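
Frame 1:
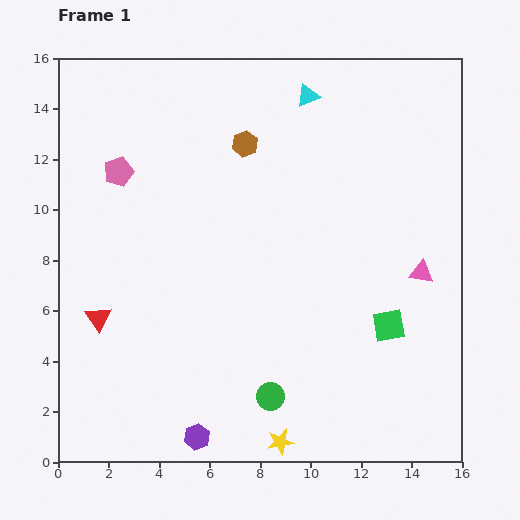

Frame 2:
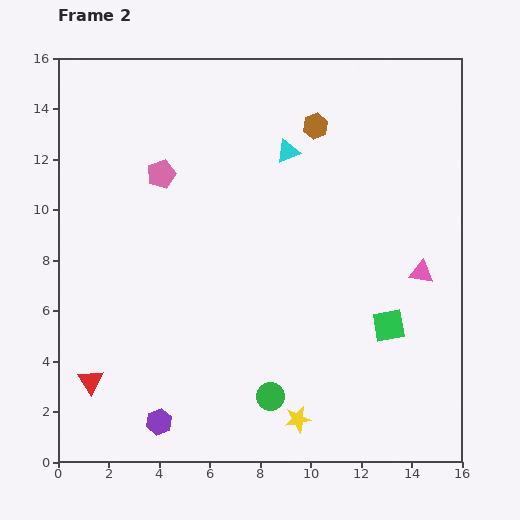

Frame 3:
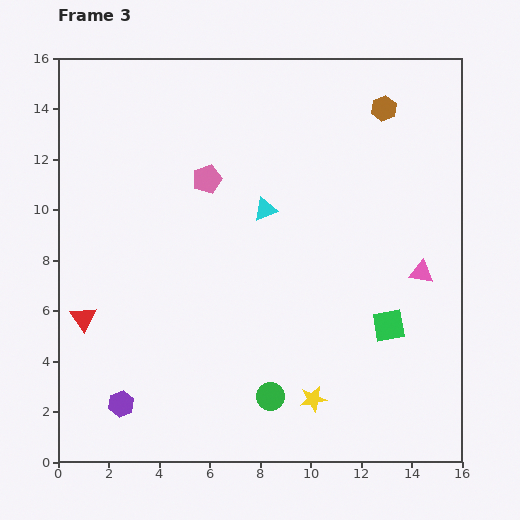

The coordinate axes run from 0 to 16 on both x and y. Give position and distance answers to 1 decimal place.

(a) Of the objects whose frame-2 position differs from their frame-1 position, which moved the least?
the yellow star

(moved 1.1)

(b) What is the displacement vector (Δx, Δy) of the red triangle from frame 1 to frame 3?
(-0.6, 0.0)

The red triangle was at (1.6, 5.7) in frame 1 and (1.0, 5.7) in frame 3.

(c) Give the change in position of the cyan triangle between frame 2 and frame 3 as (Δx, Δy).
(-0.9, -2.3)

The cyan triangle was at (9.1, 12.3) in frame 2 and (8.2, 10.0) in frame 3.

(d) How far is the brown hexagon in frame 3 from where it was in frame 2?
2.8

The brown hexagon moved from (10.2, 13.3) to (12.9, 14.0), a distance of √(2.7² + 0.7²) ≈ 2.8.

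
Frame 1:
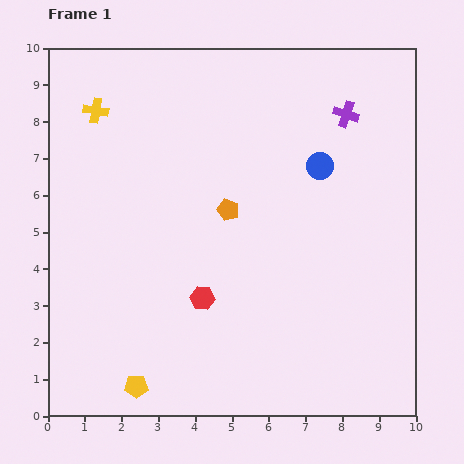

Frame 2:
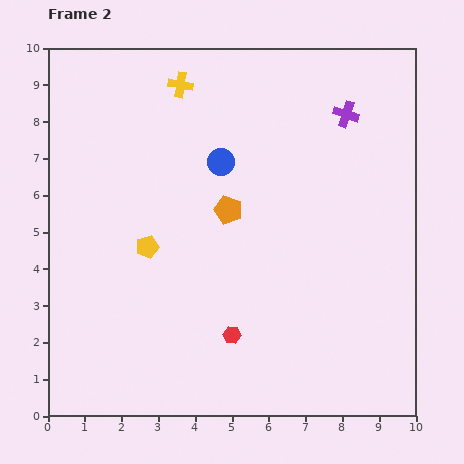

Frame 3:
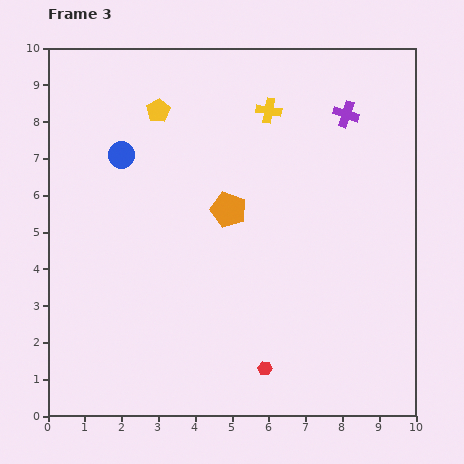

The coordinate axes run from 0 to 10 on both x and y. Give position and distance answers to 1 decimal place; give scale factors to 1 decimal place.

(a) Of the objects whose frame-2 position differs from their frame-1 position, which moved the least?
the red hexagon

(moved 1.3)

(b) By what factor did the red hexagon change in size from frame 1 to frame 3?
0.6×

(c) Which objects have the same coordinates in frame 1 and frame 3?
the orange pentagon, the purple cross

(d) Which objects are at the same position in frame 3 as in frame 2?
the orange pentagon, the purple cross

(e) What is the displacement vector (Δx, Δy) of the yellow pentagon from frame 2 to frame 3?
(0.3, 3.7)

The yellow pentagon was at (2.7, 4.6) in frame 2 and (3.0, 8.3) in frame 3.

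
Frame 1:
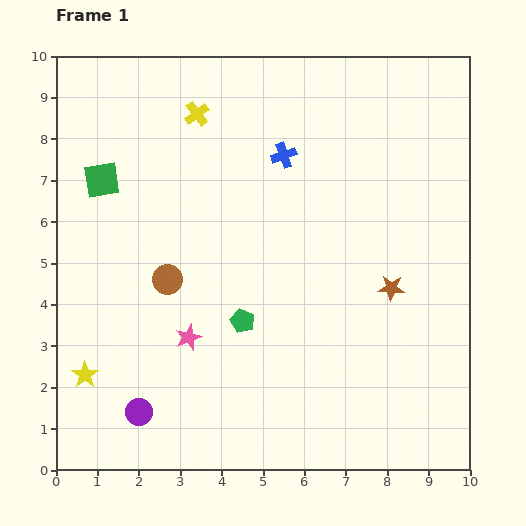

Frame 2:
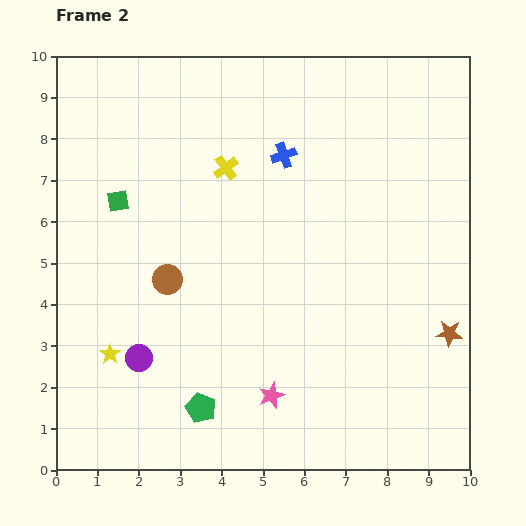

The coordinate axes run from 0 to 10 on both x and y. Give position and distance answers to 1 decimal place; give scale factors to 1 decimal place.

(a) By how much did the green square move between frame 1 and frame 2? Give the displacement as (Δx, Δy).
(0.4, -0.5)

The green square was at (1.1, 7.0) in frame 1 and (1.5, 6.5) in frame 2.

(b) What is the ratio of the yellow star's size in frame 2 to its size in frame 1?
0.8×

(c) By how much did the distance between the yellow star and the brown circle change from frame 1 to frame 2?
-0.7

Distance in frame 1: 3.0. Distance in frame 2: 2.3.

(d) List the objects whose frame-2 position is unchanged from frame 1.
the blue cross, the brown circle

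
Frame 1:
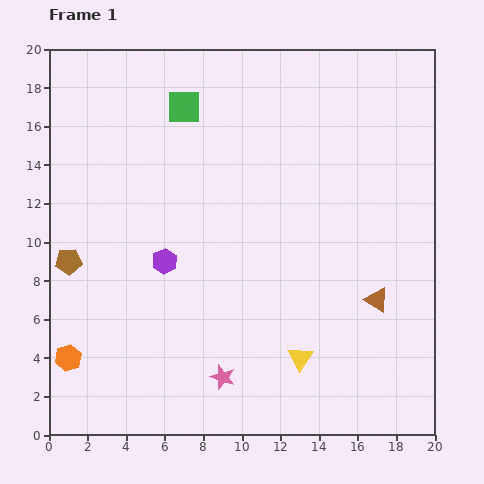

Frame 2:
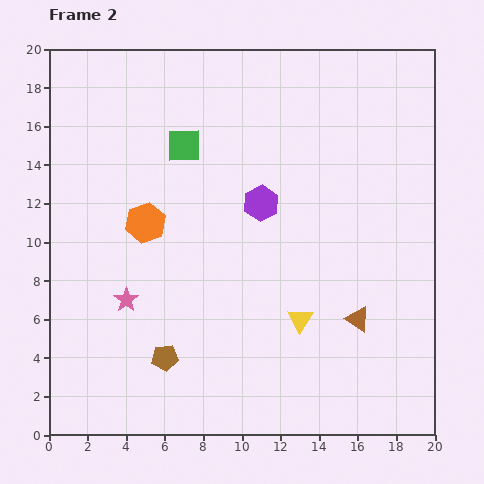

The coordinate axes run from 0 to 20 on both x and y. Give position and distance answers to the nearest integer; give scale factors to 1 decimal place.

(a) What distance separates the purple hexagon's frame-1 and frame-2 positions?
6

The purple hexagon moved from (6, 9) to (11, 12), a distance of √(5² + 3²) ≈ 6.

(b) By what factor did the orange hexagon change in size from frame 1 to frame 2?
1.5×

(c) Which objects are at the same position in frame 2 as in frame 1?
none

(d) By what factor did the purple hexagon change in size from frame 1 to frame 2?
1.4×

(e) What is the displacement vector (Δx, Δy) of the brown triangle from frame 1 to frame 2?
(-1, -1)

The brown triangle was at (17, 7) in frame 1 and (16, 6) in frame 2.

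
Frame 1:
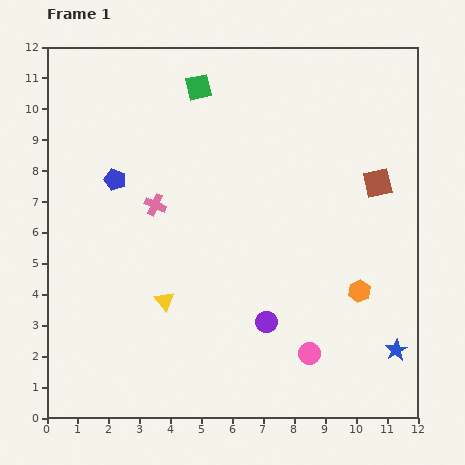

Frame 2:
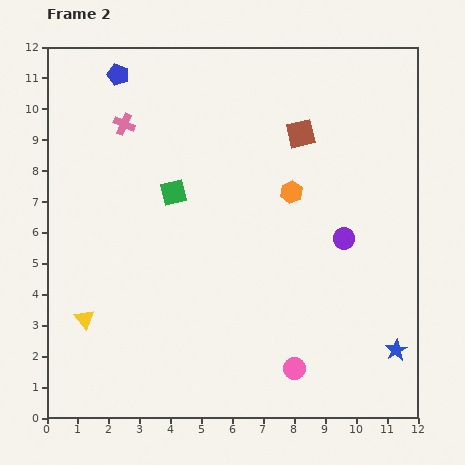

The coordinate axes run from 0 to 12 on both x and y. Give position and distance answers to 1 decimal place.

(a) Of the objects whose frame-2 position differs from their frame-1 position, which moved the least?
the pink circle

(moved 0.7)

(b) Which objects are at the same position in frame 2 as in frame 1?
the blue star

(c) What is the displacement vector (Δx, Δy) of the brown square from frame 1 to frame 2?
(-2.5, 1.6)

The brown square was at (10.7, 7.6) in frame 1 and (8.2, 9.2) in frame 2.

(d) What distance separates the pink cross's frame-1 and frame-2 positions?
2.8

The pink cross moved from (3.5, 6.9) to (2.5, 9.5), a distance of √(1.0² + 2.6²) ≈ 2.8.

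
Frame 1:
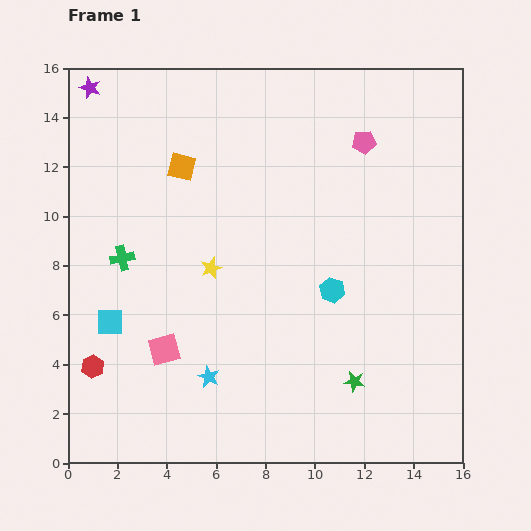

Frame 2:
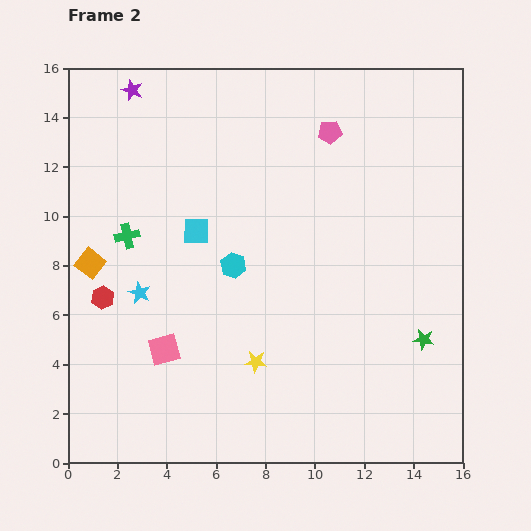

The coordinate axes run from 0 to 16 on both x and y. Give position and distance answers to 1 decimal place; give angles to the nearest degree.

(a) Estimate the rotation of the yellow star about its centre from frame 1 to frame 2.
24° clockwise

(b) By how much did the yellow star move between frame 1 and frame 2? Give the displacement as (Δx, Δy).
(1.8, -3.8)

The yellow star was at (5.8, 7.9) in frame 1 and (7.6, 4.1) in frame 2.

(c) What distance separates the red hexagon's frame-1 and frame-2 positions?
2.8

The red hexagon moved from (1.0, 3.9) to (1.4, 6.7), a distance of √(0.4² + 2.8²) ≈ 2.8.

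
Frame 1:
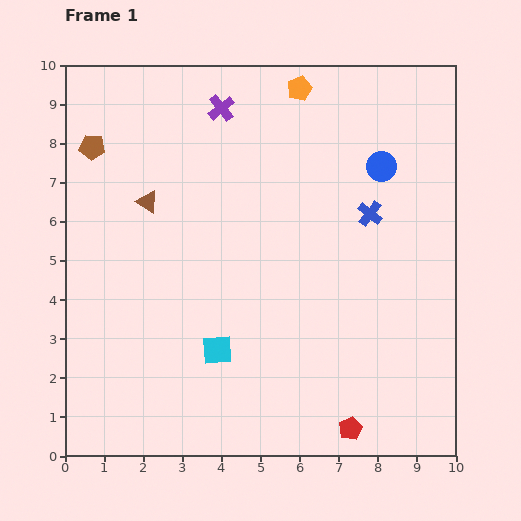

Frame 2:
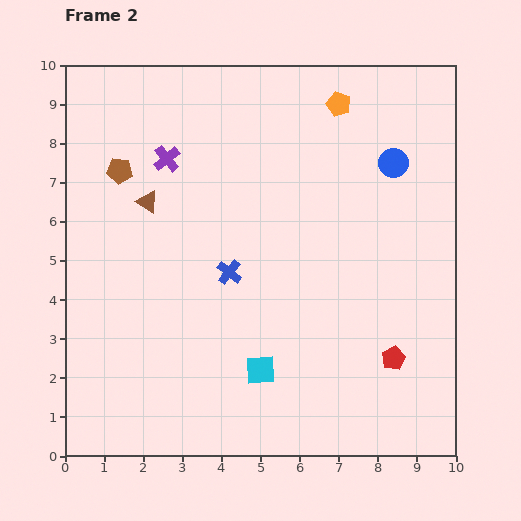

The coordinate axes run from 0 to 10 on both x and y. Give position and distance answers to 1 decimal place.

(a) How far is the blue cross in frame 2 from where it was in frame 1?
3.9

The blue cross moved from (7.8, 6.2) to (4.2, 4.7), a distance of √(3.6² + 1.5²) ≈ 3.9.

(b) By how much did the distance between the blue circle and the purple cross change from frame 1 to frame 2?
+1.4

Distance in frame 1: 4.4. Distance in frame 2: 5.8.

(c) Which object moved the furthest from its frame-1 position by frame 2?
the blue cross

(moved 3.9; next 2.1)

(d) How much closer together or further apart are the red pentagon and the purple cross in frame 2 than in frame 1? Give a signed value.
-1.1

Distance in frame 1: 8.8. Distance in frame 2: 7.7.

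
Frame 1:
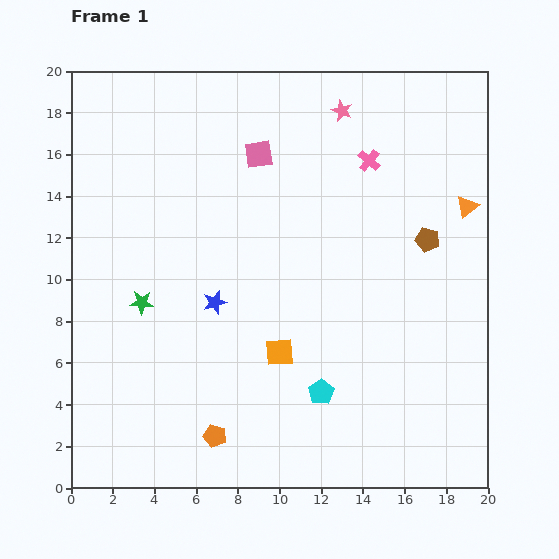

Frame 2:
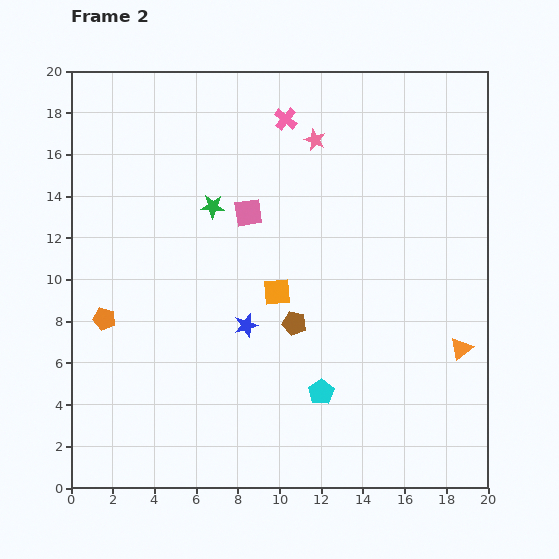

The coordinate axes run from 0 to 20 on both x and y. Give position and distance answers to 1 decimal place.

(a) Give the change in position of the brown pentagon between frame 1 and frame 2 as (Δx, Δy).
(-6.4, -4.0)

The brown pentagon was at (17.1, 11.9) in frame 1 and (10.7, 7.9) in frame 2.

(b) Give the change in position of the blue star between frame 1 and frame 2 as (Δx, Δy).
(1.5, -1.1)

The blue star was at (6.9, 8.9) in frame 1 and (8.4, 7.8) in frame 2.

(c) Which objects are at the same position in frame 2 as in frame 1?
the cyan pentagon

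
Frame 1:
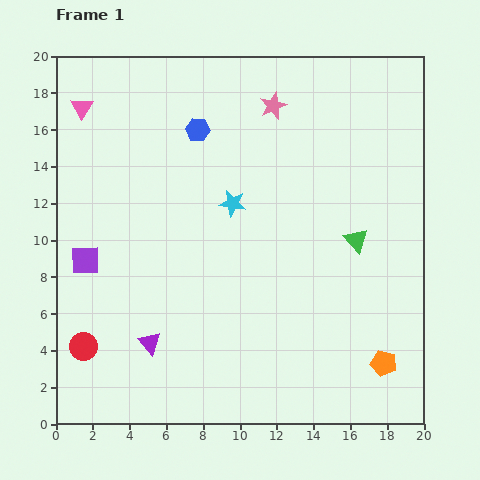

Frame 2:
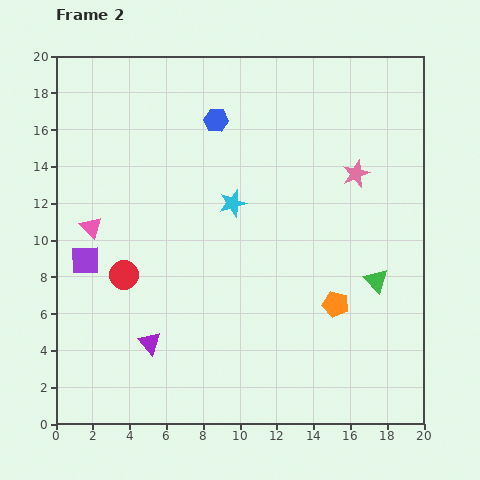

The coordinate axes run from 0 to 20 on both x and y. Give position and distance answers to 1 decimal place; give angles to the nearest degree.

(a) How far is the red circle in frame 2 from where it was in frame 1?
4.5

The red circle moved from (1.5, 4.2) to (3.7, 8.1), a distance of √(2.2² + 3.9²) ≈ 4.5.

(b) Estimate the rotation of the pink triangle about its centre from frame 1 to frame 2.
15° counter-clockwise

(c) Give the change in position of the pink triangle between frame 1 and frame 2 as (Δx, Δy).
(0.5, -6.5)

The pink triangle was at (1.4, 17.2) in frame 1 and (1.9, 10.7) in frame 2.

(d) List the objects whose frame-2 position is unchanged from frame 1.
the purple square, the purple triangle, the cyan star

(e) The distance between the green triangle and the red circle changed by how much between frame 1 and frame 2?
-2.2

Distance in frame 1: 15.9. Distance in frame 2: 13.7.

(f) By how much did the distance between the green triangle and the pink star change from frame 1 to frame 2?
-2.7

Distance in frame 1: 8.6. Distance in frame 2: 5.9.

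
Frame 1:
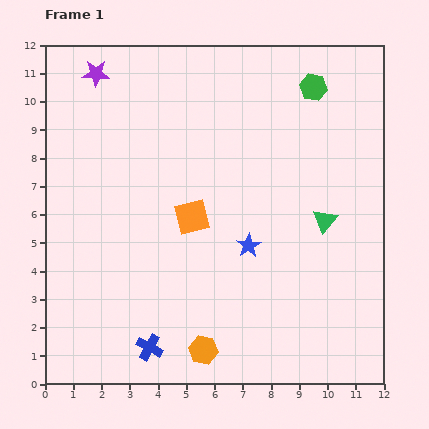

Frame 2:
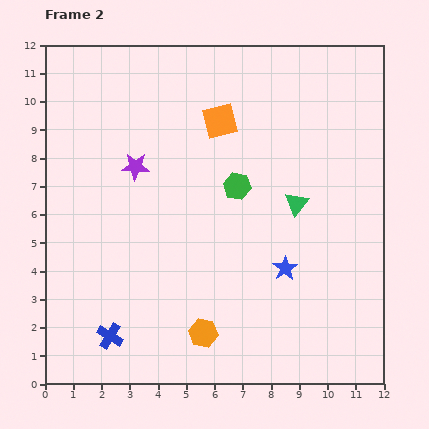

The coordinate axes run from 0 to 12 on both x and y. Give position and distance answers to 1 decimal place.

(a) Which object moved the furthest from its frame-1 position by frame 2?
the green hexagon

(moved 4.4; next 3.6)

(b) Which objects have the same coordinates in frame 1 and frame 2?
none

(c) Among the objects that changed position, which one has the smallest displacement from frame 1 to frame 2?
the orange hexagon

(moved 0.6)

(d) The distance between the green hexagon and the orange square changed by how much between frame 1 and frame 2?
-3.9

Distance in frame 1: 6.3. Distance in frame 2: 2.4.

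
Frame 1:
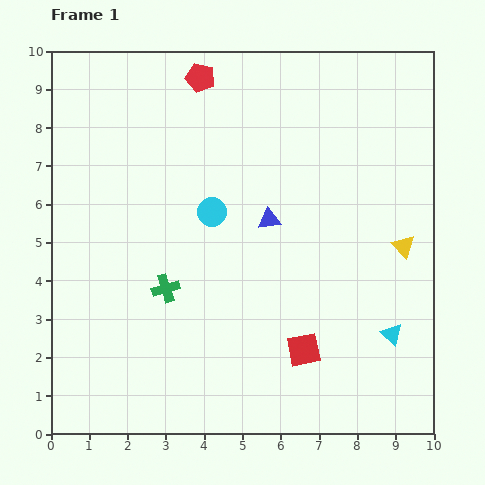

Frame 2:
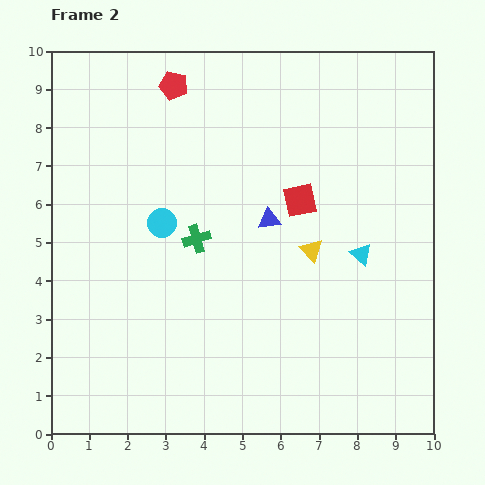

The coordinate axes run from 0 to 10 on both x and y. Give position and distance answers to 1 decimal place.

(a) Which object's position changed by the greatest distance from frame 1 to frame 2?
the red square

(moved 3.9; next 2.4)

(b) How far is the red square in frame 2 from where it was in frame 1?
3.9

The red square moved from (6.6, 2.2) to (6.5, 6.1), a distance of √(0.1² + 3.9²) ≈ 3.9.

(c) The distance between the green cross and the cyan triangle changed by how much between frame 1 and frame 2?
-1.7

Distance in frame 1: 6.0. Distance in frame 2: 4.3.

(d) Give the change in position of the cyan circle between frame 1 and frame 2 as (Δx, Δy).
(-1.3, -0.3)

The cyan circle was at (4.2, 5.8) in frame 1 and (2.9, 5.5) in frame 2.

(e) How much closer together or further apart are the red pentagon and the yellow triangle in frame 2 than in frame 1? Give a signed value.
-1.3

Distance in frame 1: 6.9. Distance in frame 2: 5.6.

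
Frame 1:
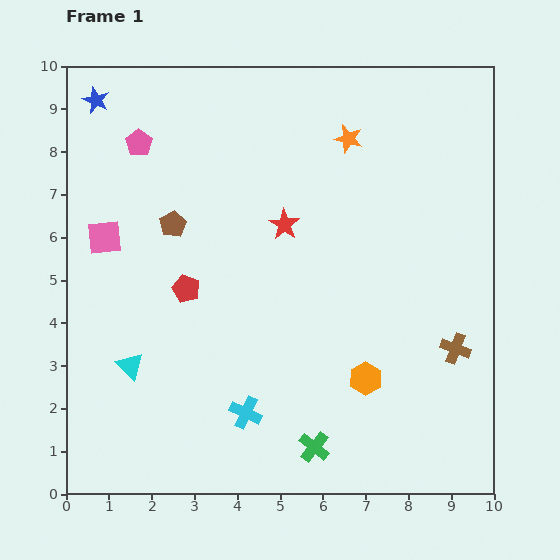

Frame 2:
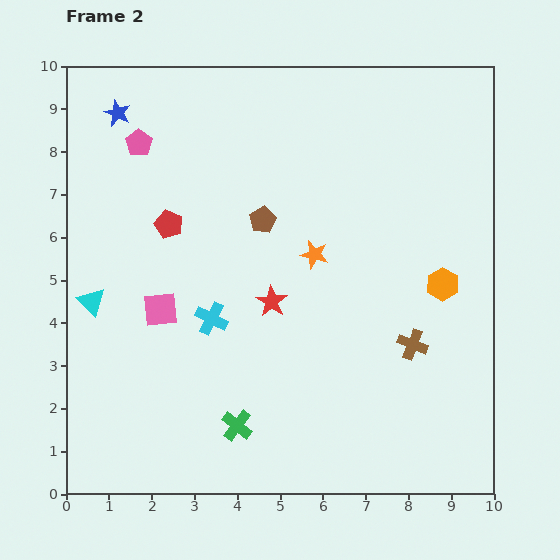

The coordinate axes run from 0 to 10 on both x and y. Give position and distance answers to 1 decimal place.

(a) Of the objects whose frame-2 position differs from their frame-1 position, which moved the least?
the blue star

(moved 0.6)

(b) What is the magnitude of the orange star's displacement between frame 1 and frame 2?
2.8

The orange star moved from (6.6, 8.3) to (5.8, 5.6), a distance of √(0.8² + 2.7²) ≈ 2.8.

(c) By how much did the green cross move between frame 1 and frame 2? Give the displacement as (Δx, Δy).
(-1.8, 0.5)

The green cross was at (5.8, 1.1) in frame 1 and (4.0, 1.6) in frame 2.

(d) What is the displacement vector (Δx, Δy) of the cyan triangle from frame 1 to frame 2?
(-0.9, 1.5)

The cyan triangle was at (1.5, 3.0) in frame 1 and (0.6, 4.5) in frame 2.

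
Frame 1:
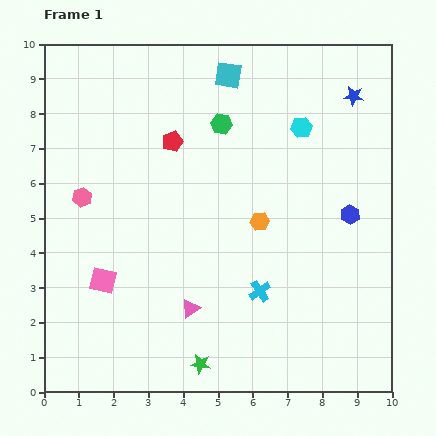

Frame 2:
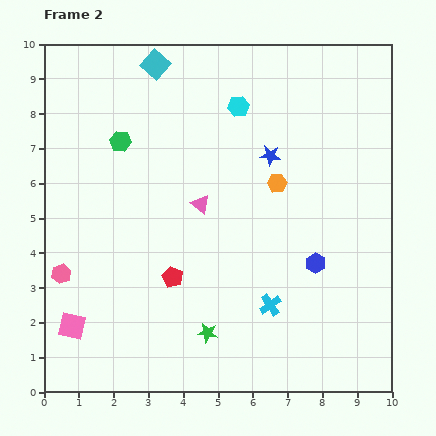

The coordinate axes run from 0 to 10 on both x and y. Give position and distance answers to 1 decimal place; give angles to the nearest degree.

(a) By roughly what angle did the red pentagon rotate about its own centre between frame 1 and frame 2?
27° counter-clockwise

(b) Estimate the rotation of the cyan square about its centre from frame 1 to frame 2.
33° clockwise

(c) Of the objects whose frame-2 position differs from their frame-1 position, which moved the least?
the cyan cross

(moved 0.5)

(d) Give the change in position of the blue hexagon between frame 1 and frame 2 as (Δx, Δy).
(-1.0, -1.4)

The blue hexagon was at (8.8, 5.1) in frame 1 and (7.8, 3.7) in frame 2.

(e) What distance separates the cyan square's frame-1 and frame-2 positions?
2.1

The cyan square moved from (5.3, 9.1) to (3.2, 9.4), a distance of √(2.1² + 0.3²) ≈ 2.1.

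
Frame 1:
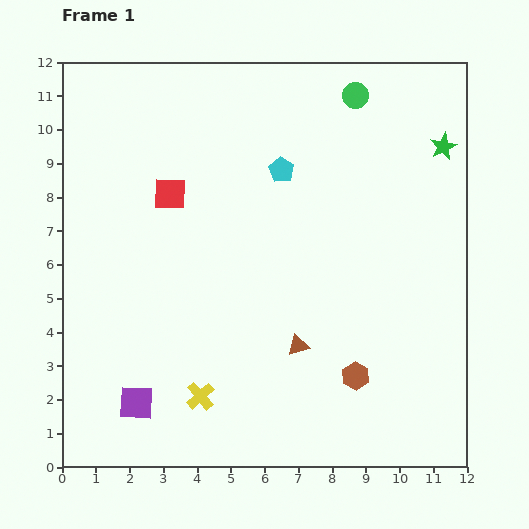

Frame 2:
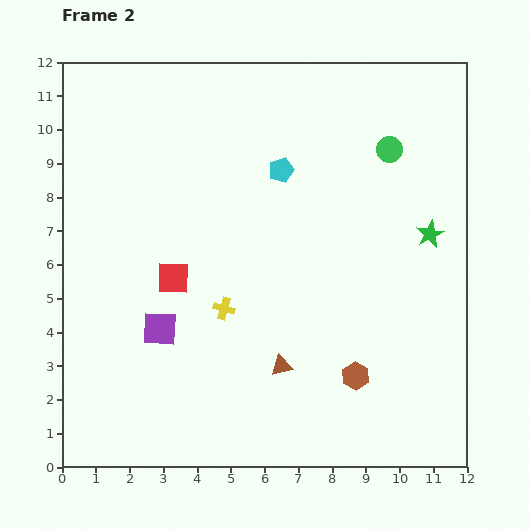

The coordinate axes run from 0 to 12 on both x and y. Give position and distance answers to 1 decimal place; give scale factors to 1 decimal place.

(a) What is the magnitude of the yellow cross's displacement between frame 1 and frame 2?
2.7

The yellow cross moved from (4.1, 2.1) to (4.8, 4.7), a distance of √(0.7² + 2.6²) ≈ 2.7.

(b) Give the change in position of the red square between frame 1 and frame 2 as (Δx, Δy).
(0.1, -2.5)

The red square was at (3.2, 8.1) in frame 1 and (3.3, 5.6) in frame 2.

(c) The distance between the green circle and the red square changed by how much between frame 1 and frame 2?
+1.2

Distance in frame 1: 6.2. Distance in frame 2: 7.4.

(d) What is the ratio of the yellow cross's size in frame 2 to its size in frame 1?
0.8×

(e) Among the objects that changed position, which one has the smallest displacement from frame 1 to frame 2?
the brown triangle

(moved 0.8)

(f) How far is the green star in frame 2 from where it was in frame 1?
2.6

The green star moved from (11.3, 9.5) to (10.9, 6.9), a distance of √(0.4² + 2.6²) ≈ 2.6.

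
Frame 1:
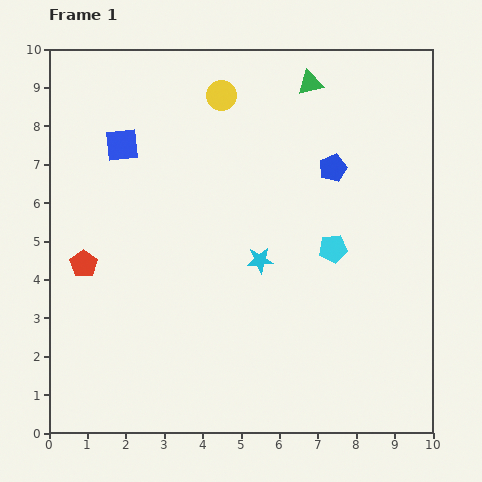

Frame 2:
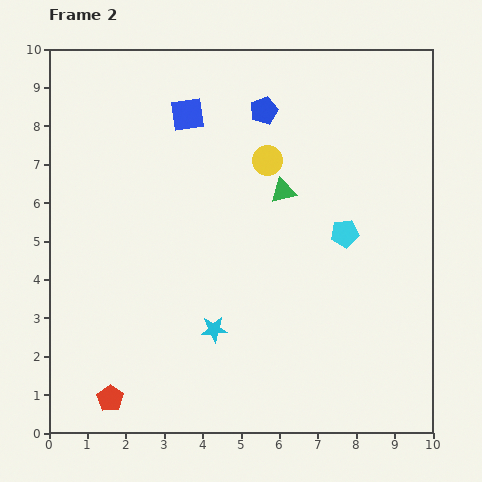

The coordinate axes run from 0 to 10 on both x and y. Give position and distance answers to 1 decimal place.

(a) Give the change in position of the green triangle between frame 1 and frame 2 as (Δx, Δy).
(-0.7, -2.8)

The green triangle was at (6.8, 9.1) in frame 1 and (6.1, 6.3) in frame 2.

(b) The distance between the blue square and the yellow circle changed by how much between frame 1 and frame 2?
-0.5

Distance in frame 1: 2.9. Distance in frame 2: 2.4.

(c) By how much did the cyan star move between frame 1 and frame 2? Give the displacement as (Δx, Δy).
(-1.2, -1.8)

The cyan star was at (5.5, 4.5) in frame 1 and (4.3, 2.7) in frame 2.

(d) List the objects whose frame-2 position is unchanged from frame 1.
none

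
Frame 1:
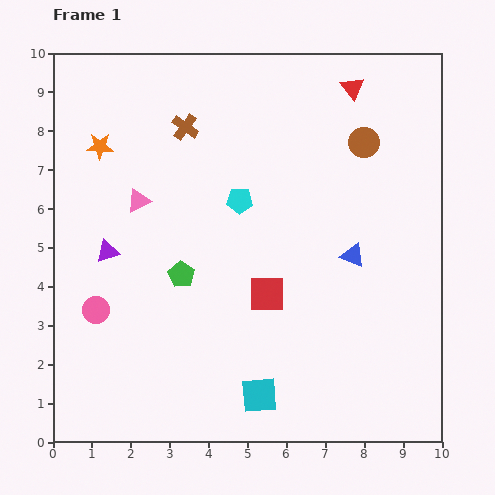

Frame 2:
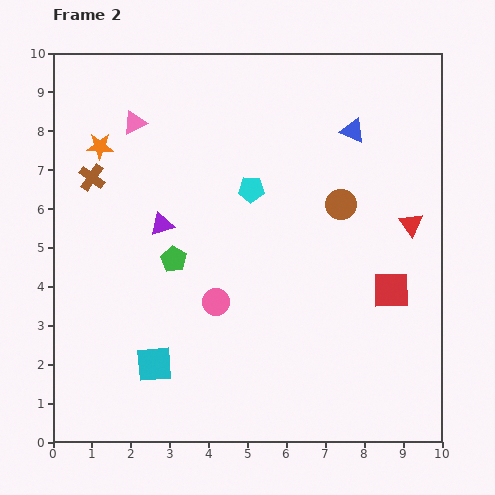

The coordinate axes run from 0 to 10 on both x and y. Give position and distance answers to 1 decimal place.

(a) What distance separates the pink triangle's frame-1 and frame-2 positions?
2.0

The pink triangle moved from (2.2, 6.2) to (2.1, 8.2), a distance of √(0.1² + 2.0²) ≈ 2.0.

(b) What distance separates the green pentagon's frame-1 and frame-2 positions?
0.4

The green pentagon moved from (3.3, 4.3) to (3.1, 4.7), a distance of √(0.2² + 0.4²) ≈ 0.4.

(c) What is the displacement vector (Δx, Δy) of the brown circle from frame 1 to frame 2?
(-0.6, -1.6)

The brown circle was at (8.0, 7.7) in frame 1 and (7.4, 6.1) in frame 2.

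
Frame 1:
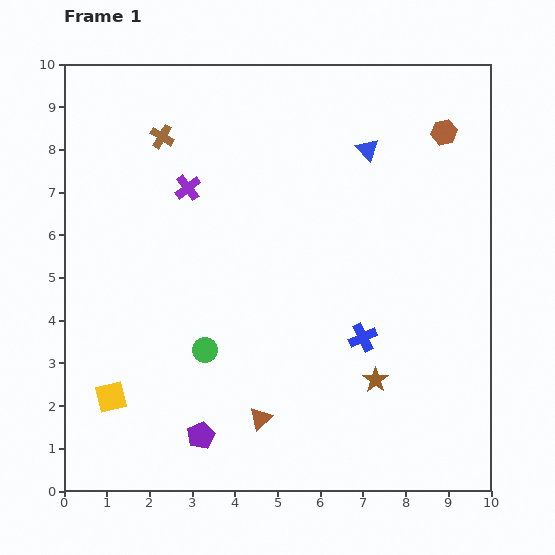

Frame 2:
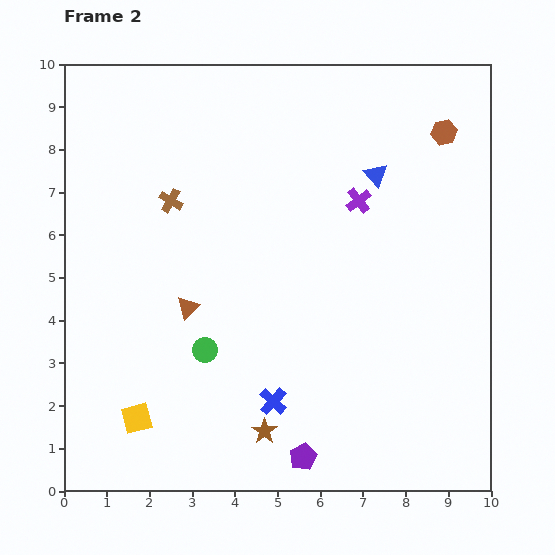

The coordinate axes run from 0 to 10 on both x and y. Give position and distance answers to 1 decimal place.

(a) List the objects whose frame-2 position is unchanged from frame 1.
the brown hexagon, the green circle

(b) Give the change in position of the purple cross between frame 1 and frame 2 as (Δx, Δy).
(4.0, -0.3)

The purple cross was at (2.9, 7.1) in frame 1 and (6.9, 6.8) in frame 2.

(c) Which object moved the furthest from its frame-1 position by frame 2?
the purple cross

(moved 4.0; next 3.1)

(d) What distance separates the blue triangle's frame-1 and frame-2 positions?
0.6

The blue triangle moved from (7.1, 8.0) to (7.3, 7.4), a distance of √(0.2² + 0.6²) ≈ 0.6.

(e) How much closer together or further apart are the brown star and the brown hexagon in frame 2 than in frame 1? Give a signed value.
+2.2

Distance in frame 1: 6.0. Distance in frame 2: 8.2.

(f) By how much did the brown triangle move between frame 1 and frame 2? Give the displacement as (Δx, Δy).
(-1.7, 2.6)

The brown triangle was at (4.6, 1.7) in frame 1 and (2.9, 4.3) in frame 2.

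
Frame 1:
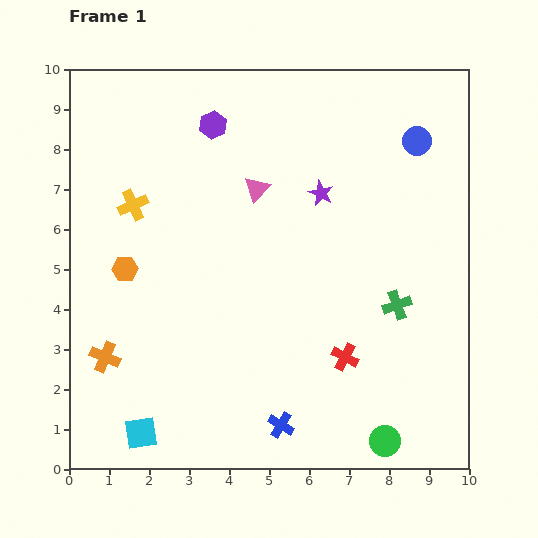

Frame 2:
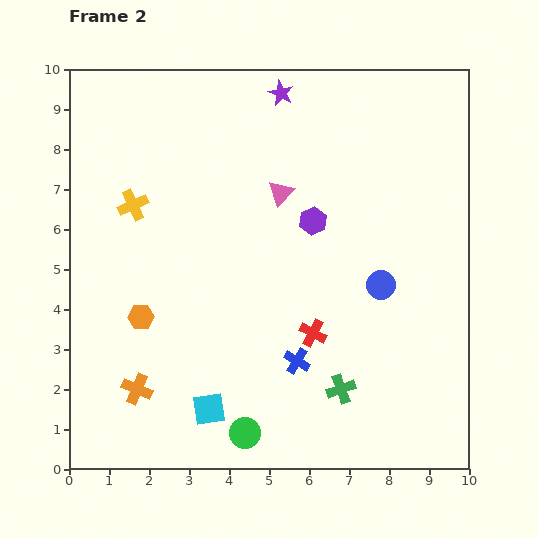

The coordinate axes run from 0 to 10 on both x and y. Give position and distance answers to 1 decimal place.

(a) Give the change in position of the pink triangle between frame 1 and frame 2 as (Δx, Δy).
(0.6, -0.1)

The pink triangle was at (4.7, 7.0) in frame 1 and (5.3, 6.9) in frame 2.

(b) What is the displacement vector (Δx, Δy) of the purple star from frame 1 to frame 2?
(-1.0, 2.5)

The purple star was at (6.3, 6.9) in frame 1 and (5.3, 9.4) in frame 2.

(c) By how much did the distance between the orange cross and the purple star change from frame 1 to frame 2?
+1.4

Distance in frame 1: 6.8. Distance in frame 2: 8.2.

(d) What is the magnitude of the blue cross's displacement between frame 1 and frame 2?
1.6

The blue cross moved from (5.3, 1.1) to (5.7, 2.7), a distance of √(0.4² + 1.6²) ≈ 1.6.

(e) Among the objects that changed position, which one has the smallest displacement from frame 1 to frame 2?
the pink triangle

(moved 0.6)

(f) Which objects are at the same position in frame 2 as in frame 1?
the yellow cross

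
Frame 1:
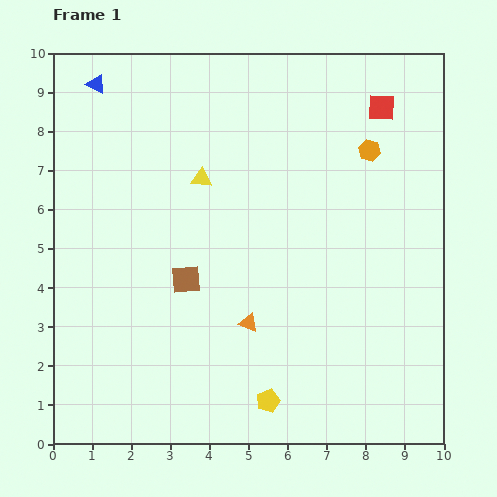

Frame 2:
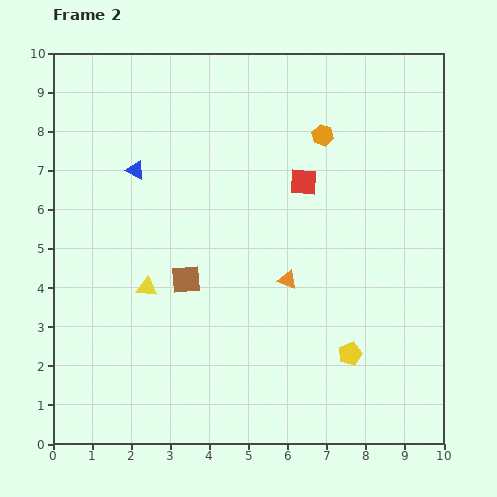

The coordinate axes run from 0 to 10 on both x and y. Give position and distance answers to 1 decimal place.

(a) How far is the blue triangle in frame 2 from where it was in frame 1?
2.4

The blue triangle moved from (1.1, 9.2) to (2.1, 7.0), a distance of √(1.0² + 2.2²) ≈ 2.4.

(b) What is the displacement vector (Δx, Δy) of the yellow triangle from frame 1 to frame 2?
(-1.4, -2.8)

The yellow triangle was at (3.8, 6.8) in frame 1 and (2.4, 4.0) in frame 2.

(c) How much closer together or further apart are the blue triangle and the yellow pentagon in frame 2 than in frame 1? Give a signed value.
-2.0

Distance in frame 1: 9.2. Distance in frame 2: 7.2.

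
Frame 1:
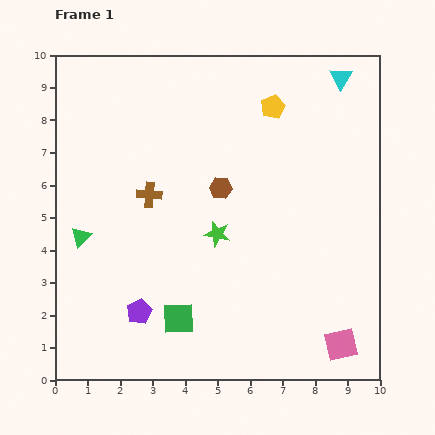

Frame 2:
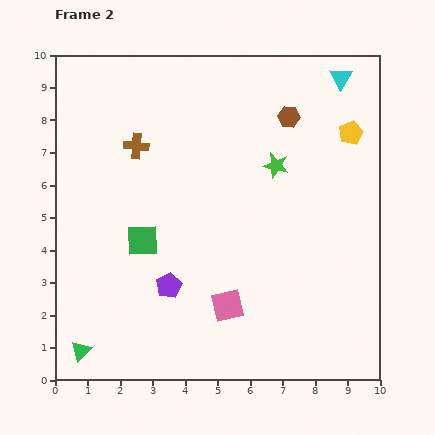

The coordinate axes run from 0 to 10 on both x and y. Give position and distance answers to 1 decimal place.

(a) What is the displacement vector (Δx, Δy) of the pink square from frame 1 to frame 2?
(-3.5, 1.2)

The pink square was at (8.8, 1.1) in frame 1 and (5.3, 2.3) in frame 2.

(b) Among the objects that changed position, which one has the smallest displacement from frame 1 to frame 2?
the purple pentagon

(moved 1.2)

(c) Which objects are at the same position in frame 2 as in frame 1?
the cyan triangle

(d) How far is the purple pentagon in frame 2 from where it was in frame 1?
1.2

The purple pentagon moved from (2.6, 2.1) to (3.5, 2.9), a distance of √(0.9² + 0.8²) ≈ 1.2.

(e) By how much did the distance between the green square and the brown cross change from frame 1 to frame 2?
-1.0

Distance in frame 1: 3.9. Distance in frame 2: 2.9.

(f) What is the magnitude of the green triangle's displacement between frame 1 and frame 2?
3.5

The green triangle moved from (0.8, 4.4) to (0.8, 0.9), a distance of √(0.0² + 3.5²) ≈ 3.5.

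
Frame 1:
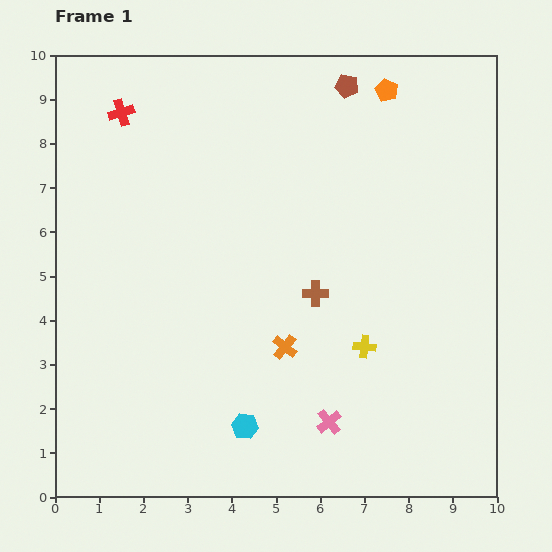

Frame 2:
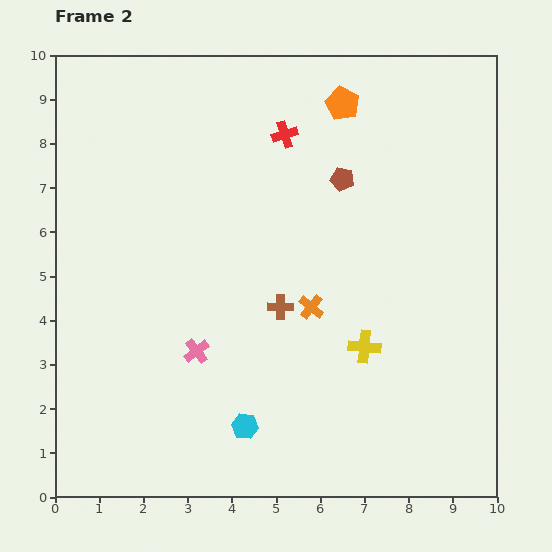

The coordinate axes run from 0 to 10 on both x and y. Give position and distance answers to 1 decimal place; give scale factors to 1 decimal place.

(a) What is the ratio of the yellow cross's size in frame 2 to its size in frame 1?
1.4×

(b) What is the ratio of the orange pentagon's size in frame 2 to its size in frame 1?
1.5×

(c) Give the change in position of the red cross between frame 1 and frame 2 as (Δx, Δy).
(3.7, -0.5)

The red cross was at (1.5, 8.7) in frame 1 and (5.2, 8.2) in frame 2.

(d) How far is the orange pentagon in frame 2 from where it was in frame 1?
1.0

The orange pentagon moved from (7.5, 9.2) to (6.5, 8.9), a distance of √(1.0² + 0.3²) ≈ 1.0.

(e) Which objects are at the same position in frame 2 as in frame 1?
the yellow cross, the cyan hexagon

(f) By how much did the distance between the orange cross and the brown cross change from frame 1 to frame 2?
-0.7

Distance in frame 1: 1.4. Distance in frame 2: 0.7.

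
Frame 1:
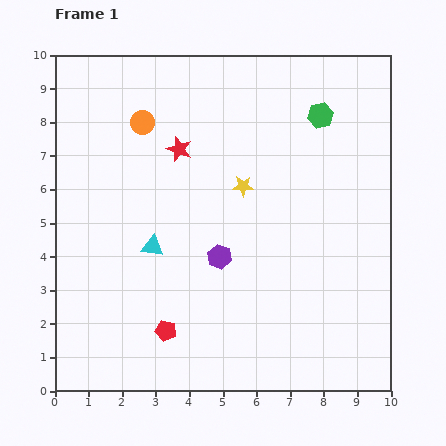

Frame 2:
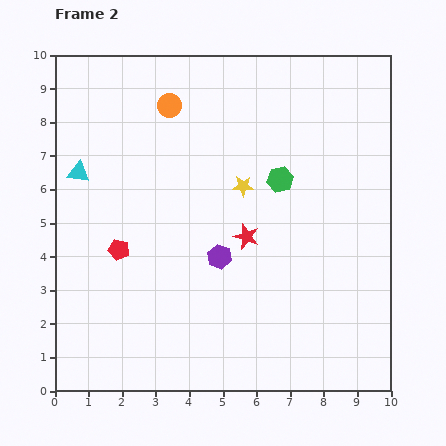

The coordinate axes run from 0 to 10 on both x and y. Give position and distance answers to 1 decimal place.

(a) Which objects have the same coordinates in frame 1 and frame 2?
the purple hexagon, the yellow star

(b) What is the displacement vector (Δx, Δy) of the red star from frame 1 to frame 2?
(2.0, -2.6)

The red star was at (3.7, 7.2) in frame 1 and (5.7, 4.6) in frame 2.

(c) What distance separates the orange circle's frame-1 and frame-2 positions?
0.9

The orange circle moved from (2.6, 8.0) to (3.4, 8.5), a distance of √(0.8² + 0.5²) ≈ 0.9.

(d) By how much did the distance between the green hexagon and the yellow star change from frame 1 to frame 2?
-2.0

Distance in frame 1: 3.1. Distance in frame 2: 1.1.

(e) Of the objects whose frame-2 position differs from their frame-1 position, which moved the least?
the orange circle

(moved 0.9)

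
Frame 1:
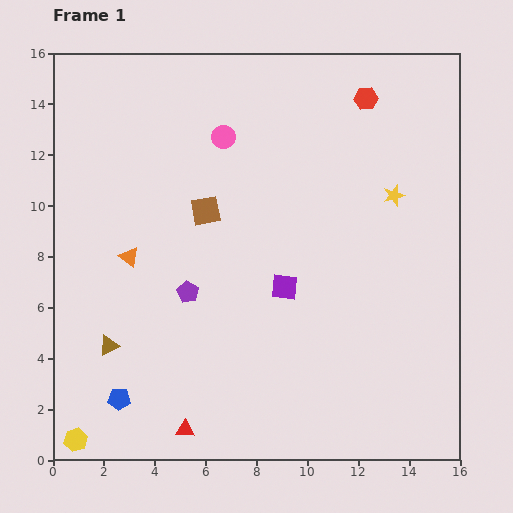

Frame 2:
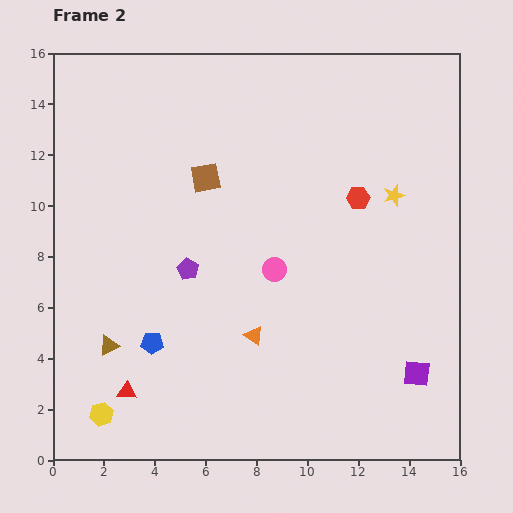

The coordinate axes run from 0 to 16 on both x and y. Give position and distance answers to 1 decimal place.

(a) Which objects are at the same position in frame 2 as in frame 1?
the brown triangle, the yellow star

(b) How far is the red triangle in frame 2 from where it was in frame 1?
2.7

The red triangle moved from (5.2, 1.2) to (2.9, 2.7), a distance of √(2.3² + 1.5²) ≈ 2.7.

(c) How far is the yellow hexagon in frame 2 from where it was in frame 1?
1.4

The yellow hexagon moved from (0.9, 0.8) to (1.9, 1.8), a distance of √(1.0² + 1.0²) ≈ 1.4.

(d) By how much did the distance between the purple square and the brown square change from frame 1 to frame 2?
+7.0

Distance in frame 1: 4.3. Distance in frame 2: 11.3.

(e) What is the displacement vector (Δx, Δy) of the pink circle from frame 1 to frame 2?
(2.0, -5.2)

The pink circle was at (6.7, 12.7) in frame 1 and (8.7, 7.5) in frame 2.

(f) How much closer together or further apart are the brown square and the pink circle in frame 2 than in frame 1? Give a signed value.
+1.5

Distance in frame 1: 3.0. Distance in frame 2: 4.5.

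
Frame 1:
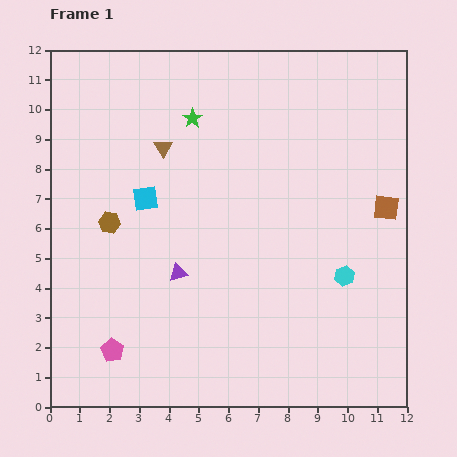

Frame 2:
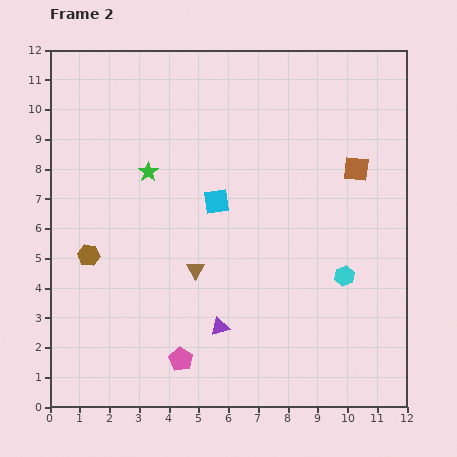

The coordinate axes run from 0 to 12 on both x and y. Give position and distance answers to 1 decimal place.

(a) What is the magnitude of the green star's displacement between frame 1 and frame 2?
2.3

The green star moved from (4.8, 9.7) to (3.3, 7.9), a distance of √(1.5² + 1.8²) ≈ 2.3.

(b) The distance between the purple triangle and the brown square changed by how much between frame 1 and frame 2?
-0.3

Distance in frame 1: 7.3. Distance in frame 2: 7.0.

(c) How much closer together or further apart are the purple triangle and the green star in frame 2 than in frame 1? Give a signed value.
+0.5

Distance in frame 1: 5.2. Distance in frame 2: 5.7.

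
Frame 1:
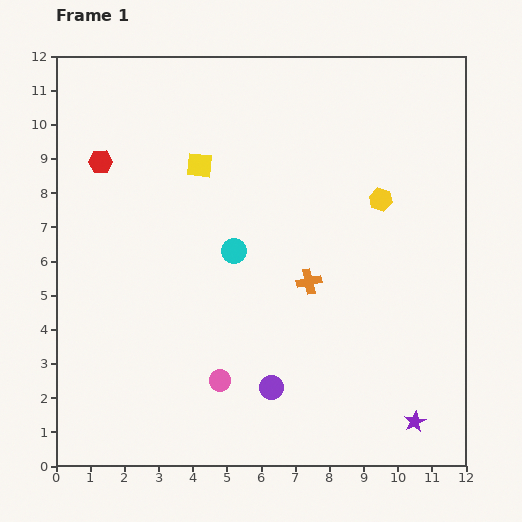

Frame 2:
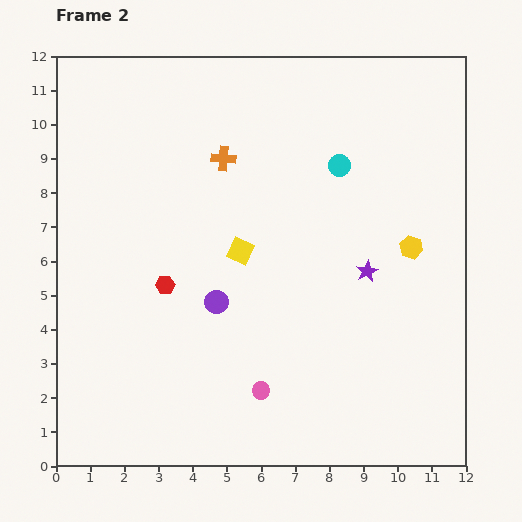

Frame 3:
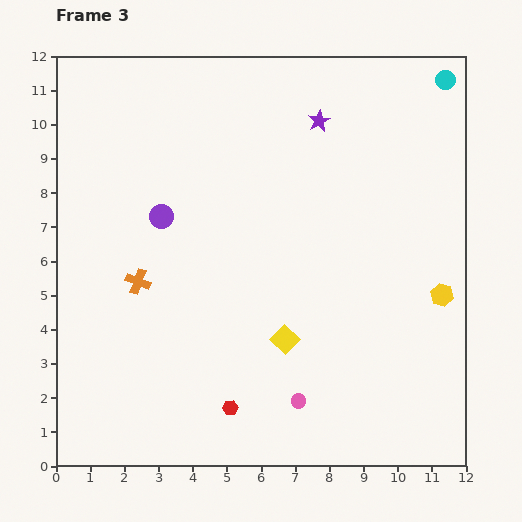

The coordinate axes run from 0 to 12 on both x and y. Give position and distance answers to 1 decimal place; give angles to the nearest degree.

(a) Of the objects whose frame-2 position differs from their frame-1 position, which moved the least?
the pink circle

(moved 1.2)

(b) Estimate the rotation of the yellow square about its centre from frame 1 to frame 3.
38° clockwise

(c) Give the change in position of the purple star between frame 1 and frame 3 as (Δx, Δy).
(-2.8, 8.8)

The purple star was at (10.5, 1.3) in frame 1 and (7.7, 10.1) in frame 3.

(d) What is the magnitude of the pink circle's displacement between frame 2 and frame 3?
1.1

The pink circle moved from (6.0, 2.2) to (7.1, 1.9), a distance of √(1.1² + 0.3²) ≈ 1.1.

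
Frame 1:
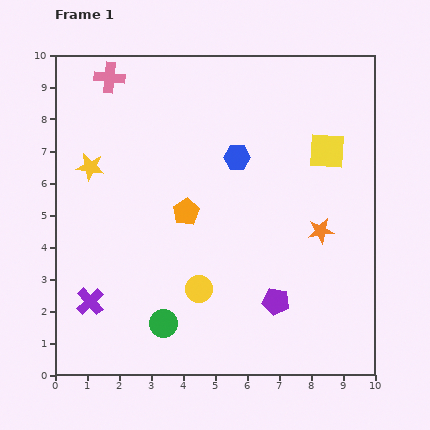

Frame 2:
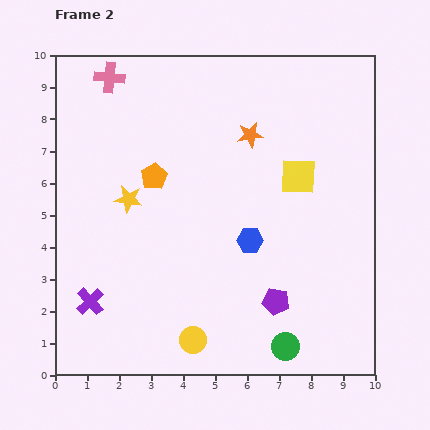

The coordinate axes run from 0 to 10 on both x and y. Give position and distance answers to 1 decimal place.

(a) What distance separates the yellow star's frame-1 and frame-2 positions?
1.6

The yellow star moved from (1.1, 6.5) to (2.3, 5.5), a distance of √(1.2² + 1.0²) ≈ 1.6.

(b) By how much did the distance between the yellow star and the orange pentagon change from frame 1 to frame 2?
-2.2

Distance in frame 1: 3.3. Distance in frame 2: 1.1.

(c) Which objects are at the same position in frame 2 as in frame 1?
the pink cross, the purple pentagon, the purple cross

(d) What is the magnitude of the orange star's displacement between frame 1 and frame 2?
3.7

The orange star moved from (8.3, 4.5) to (6.1, 7.5), a distance of √(2.2² + 3.0²) ≈ 3.7.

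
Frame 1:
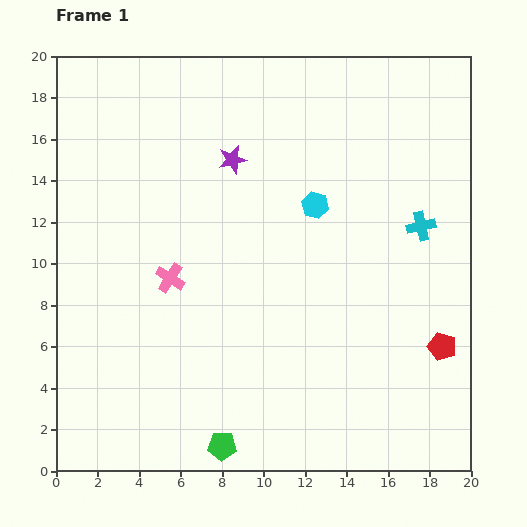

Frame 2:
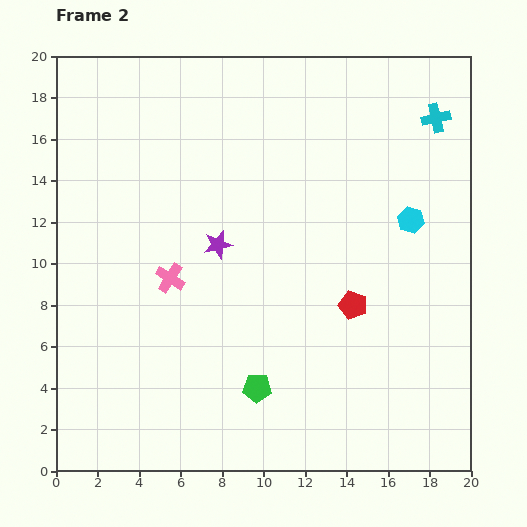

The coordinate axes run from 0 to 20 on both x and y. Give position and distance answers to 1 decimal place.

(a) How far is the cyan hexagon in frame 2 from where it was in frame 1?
4.7

The cyan hexagon moved from (12.5, 12.8) to (17.1, 12.1), a distance of √(4.6² + 0.7²) ≈ 4.7.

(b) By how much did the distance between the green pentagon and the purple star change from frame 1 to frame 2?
-6.6

Distance in frame 1: 13.8. Distance in frame 2: 7.2.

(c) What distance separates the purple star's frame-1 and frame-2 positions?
4.2

The purple star moved from (8.5, 15.0) to (7.8, 10.9), a distance of √(0.7² + 4.1²) ≈ 4.2.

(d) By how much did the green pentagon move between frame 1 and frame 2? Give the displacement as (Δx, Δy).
(1.7, 2.8)

The green pentagon was at (8.0, 1.2) in frame 1 and (9.7, 4.0) in frame 2.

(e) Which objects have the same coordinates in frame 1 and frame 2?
the pink cross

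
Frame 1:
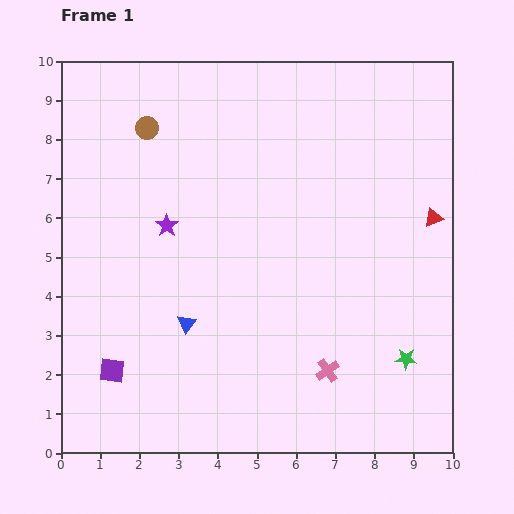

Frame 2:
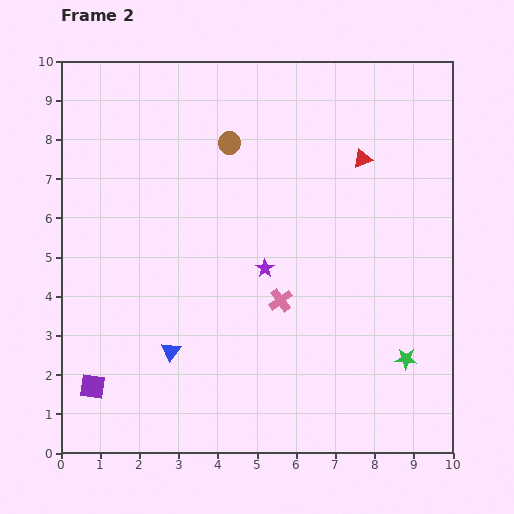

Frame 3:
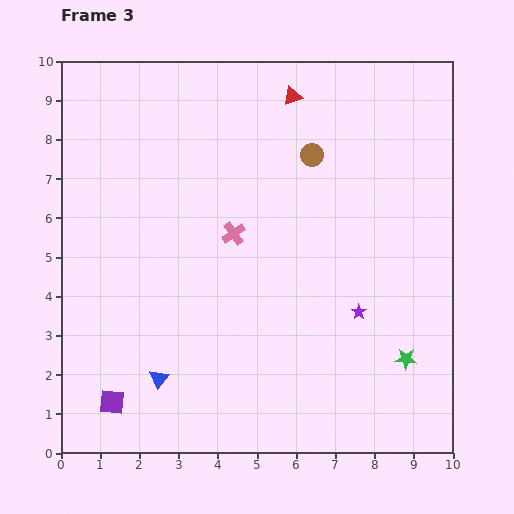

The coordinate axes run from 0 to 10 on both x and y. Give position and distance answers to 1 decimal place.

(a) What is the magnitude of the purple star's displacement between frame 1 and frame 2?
2.7

The purple star moved from (2.7, 5.8) to (5.2, 4.7), a distance of √(2.5² + 1.1²) ≈ 2.7.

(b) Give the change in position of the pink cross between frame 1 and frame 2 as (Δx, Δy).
(-1.2, 1.8)

The pink cross was at (6.8, 2.1) in frame 1 and (5.6, 3.9) in frame 2.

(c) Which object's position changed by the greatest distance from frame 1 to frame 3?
the purple star

(moved 5.4; next 4.8)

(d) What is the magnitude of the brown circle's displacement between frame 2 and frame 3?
2.1

The brown circle moved from (4.3, 7.9) to (6.4, 7.6), a distance of √(2.1² + 0.3²) ≈ 2.1.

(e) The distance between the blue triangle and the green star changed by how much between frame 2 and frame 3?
+0.3

Distance in frame 2: 6.0. Distance in frame 3: 6.3.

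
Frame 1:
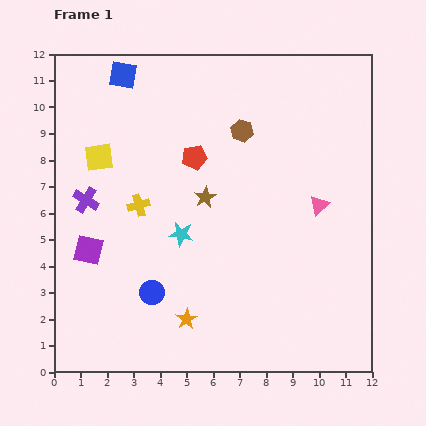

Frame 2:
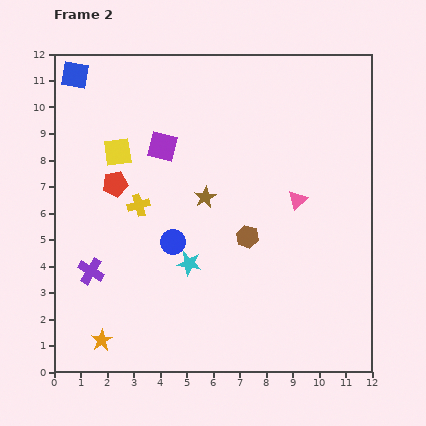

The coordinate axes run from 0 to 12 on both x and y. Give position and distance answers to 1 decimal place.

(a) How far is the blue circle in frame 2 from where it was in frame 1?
2.1

The blue circle moved from (3.7, 3.0) to (4.5, 4.9), a distance of √(0.8² + 1.9²) ≈ 2.1.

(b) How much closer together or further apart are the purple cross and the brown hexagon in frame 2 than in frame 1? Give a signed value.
-0.4

Distance in frame 1: 6.4. Distance in frame 2: 6.0.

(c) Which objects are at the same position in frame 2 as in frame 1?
the yellow cross, the brown star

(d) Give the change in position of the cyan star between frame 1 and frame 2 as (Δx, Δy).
(0.3, -1.1)

The cyan star was at (4.8, 5.2) in frame 1 and (5.1, 4.1) in frame 2.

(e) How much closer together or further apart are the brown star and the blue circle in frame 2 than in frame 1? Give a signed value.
-2.0

Distance in frame 1: 4.1. Distance in frame 2: 2.1.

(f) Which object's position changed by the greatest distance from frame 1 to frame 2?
the purple square

(moved 4.8; next 4.0)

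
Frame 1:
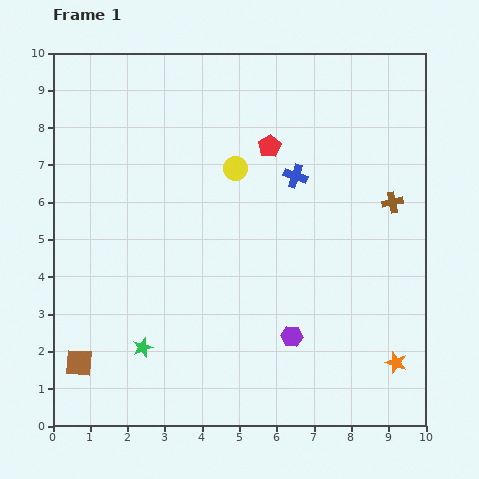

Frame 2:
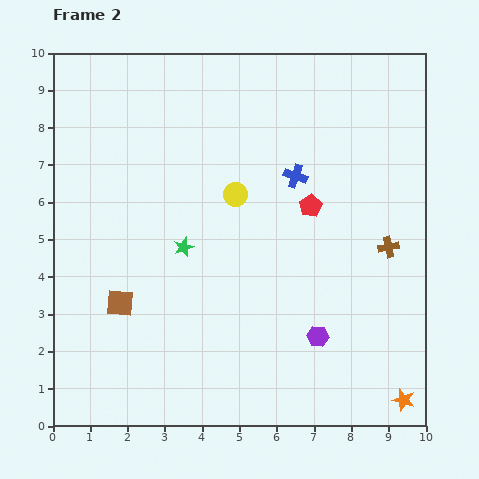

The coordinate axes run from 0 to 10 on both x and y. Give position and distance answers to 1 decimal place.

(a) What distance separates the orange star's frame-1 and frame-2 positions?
1.0

The orange star moved from (9.2, 1.7) to (9.4, 0.7), a distance of √(0.2² + 1.0²) ≈ 1.0.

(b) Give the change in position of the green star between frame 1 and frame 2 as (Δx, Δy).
(1.1, 2.7)

The green star was at (2.4, 2.1) in frame 1 and (3.5, 4.8) in frame 2.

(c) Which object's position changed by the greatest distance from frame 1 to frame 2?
the green star

(moved 2.9; next 1.9)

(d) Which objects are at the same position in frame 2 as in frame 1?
the blue cross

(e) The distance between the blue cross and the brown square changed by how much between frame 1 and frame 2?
-1.9

Distance in frame 1: 7.7. Distance in frame 2: 5.8.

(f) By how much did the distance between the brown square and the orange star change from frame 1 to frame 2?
-0.5

Distance in frame 1: 8.5. Distance in frame 2: 8.0.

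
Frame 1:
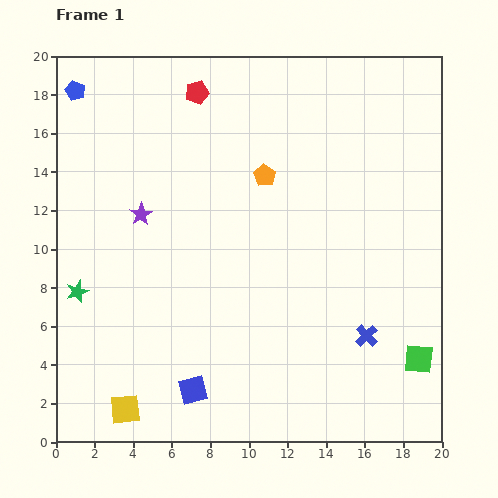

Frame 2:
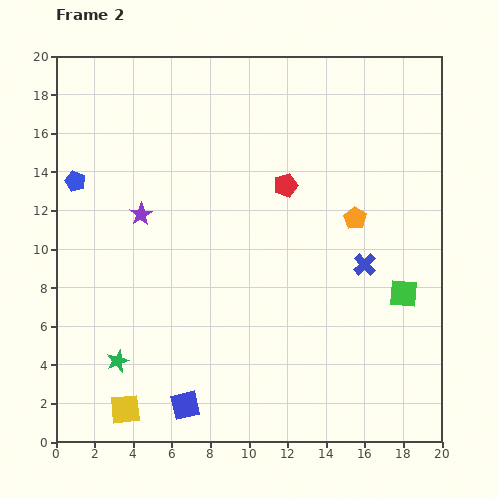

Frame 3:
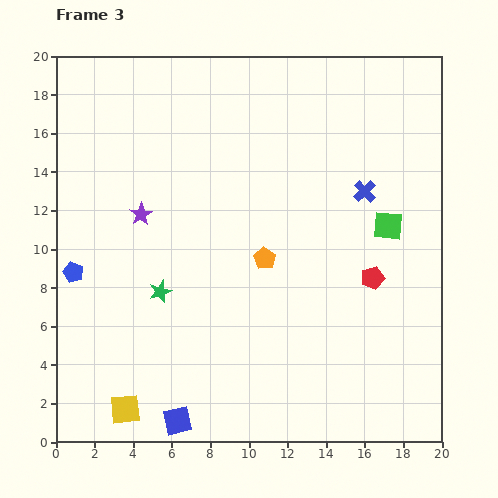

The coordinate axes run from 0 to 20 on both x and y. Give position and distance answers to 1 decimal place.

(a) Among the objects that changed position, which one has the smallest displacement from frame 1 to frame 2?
the blue square

(moved 0.9)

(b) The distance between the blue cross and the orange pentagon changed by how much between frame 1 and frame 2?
-7.3

Distance in frame 1: 9.8. Distance in frame 2: 2.5.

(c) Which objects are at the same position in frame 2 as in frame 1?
the purple star, the yellow square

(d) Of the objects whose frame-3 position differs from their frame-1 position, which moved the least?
the blue square

(moved 1.8)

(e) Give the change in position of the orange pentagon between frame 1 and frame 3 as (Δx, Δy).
(0.0, -4.3)

The orange pentagon was at (10.8, 13.8) in frame 1 and (10.8, 9.5) in frame 3.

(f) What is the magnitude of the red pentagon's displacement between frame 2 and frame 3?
6.6

The red pentagon moved from (11.9, 13.3) to (16.4, 8.5), a distance of √(4.5² + 4.8²) ≈ 6.6.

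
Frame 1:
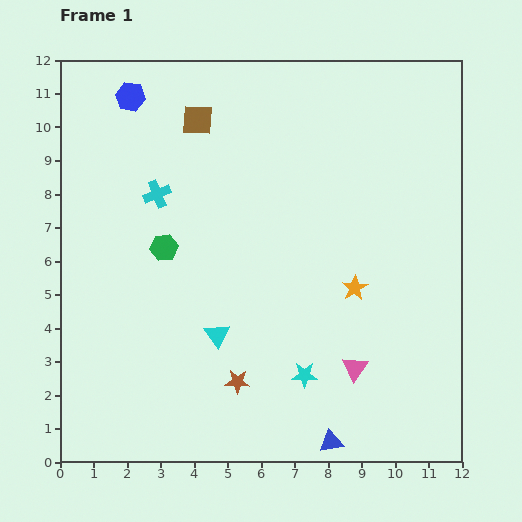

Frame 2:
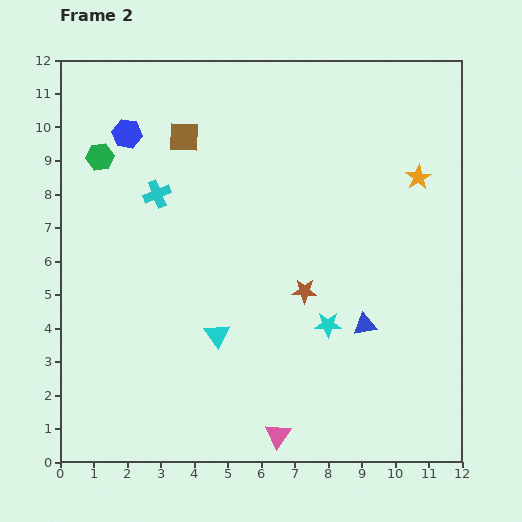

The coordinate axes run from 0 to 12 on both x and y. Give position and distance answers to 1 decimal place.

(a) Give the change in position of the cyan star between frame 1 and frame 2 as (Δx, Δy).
(0.7, 1.5)

The cyan star was at (7.3, 2.6) in frame 1 and (8.0, 4.1) in frame 2.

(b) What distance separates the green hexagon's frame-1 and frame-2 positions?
3.3

The green hexagon moved from (3.1, 6.4) to (1.2, 9.1), a distance of √(1.9² + 2.7²) ≈ 3.3.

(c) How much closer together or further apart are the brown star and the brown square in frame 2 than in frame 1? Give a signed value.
-2.1

Distance in frame 1: 7.9. Distance in frame 2: 5.8.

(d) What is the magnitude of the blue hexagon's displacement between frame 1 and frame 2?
1.1

The blue hexagon moved from (2.1, 10.9) to (2.0, 9.8), a distance of √(0.1² + 1.1²) ≈ 1.1.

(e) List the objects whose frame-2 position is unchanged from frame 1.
the cyan cross, the cyan triangle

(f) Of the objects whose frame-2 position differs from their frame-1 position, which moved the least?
the brown square

(moved 0.6)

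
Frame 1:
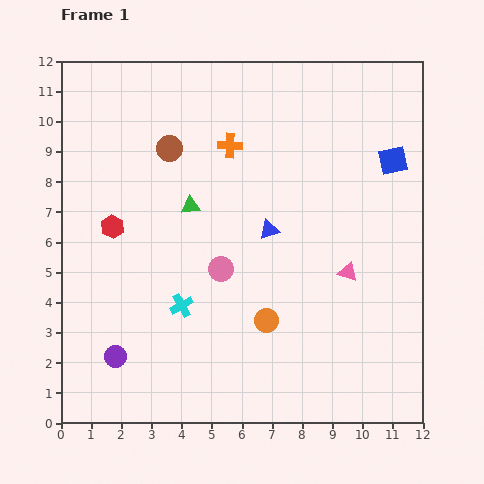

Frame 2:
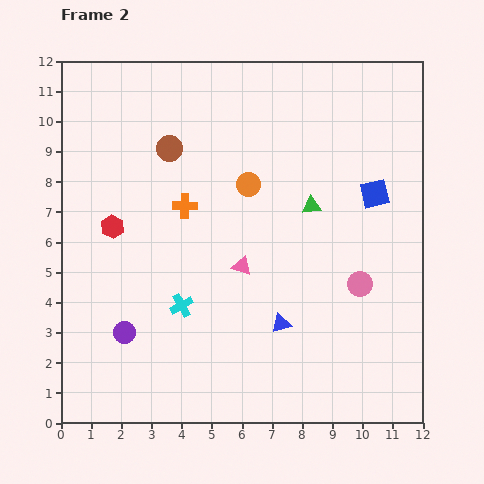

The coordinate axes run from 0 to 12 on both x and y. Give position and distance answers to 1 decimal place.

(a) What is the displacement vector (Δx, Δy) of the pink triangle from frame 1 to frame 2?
(-3.5, 0.2)

The pink triangle was at (9.5, 5.0) in frame 1 and (6.0, 5.2) in frame 2.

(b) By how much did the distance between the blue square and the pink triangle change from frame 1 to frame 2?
+1.0

Distance in frame 1: 4.0. Distance in frame 2: 5.0.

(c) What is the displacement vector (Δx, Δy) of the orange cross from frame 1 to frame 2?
(-1.5, -2.0)

The orange cross was at (5.6, 9.2) in frame 1 and (4.1, 7.2) in frame 2.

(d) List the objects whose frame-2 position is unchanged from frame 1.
the brown circle, the cyan cross, the red hexagon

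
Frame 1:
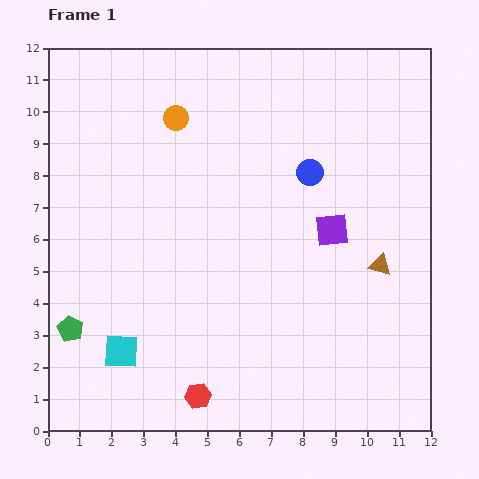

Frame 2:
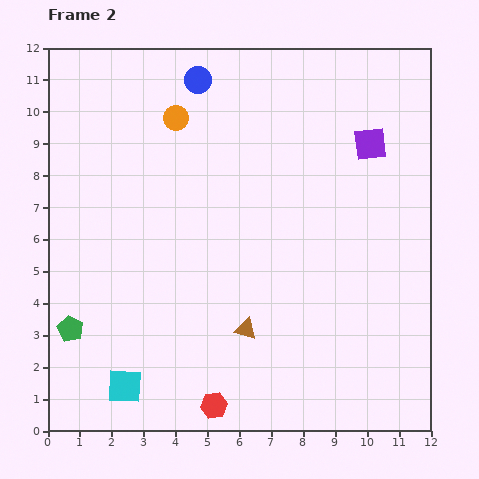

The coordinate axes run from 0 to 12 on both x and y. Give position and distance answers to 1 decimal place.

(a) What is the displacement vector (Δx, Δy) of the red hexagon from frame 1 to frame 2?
(0.5, -0.3)

The red hexagon was at (4.7, 1.1) in frame 1 and (5.2, 0.8) in frame 2.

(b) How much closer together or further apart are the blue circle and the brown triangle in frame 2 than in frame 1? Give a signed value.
+4.3

Distance in frame 1: 3.6. Distance in frame 2: 7.9.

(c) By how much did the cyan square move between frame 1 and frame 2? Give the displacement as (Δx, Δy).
(0.1, -1.1)

The cyan square was at (2.3, 2.5) in frame 1 and (2.4, 1.4) in frame 2.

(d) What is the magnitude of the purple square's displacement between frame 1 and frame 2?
3.0

The purple square moved from (8.9, 6.3) to (10.1, 9.0), a distance of √(1.2² + 2.7²) ≈ 3.0.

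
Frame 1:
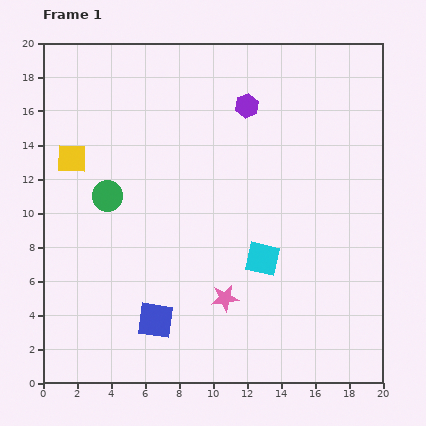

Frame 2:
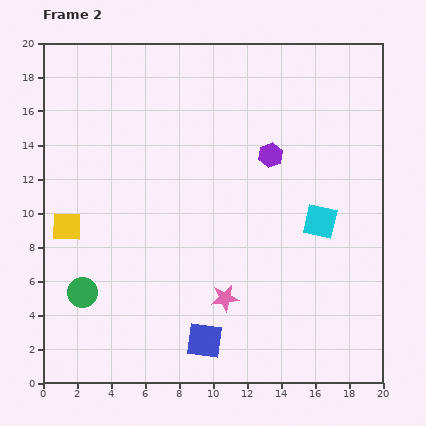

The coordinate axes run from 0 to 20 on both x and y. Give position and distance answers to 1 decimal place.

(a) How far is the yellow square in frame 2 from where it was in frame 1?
4.0

The yellow square moved from (1.7, 13.2) to (1.4, 9.2), a distance of √(0.3² + 4.0²) ≈ 4.0.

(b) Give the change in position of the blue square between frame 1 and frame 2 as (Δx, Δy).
(2.9, -1.2)

The blue square was at (6.6, 3.7) in frame 1 and (9.5, 2.5) in frame 2.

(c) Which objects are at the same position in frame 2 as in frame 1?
the pink star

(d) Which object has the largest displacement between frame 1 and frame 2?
the green circle

(moved 5.9; next 4.0)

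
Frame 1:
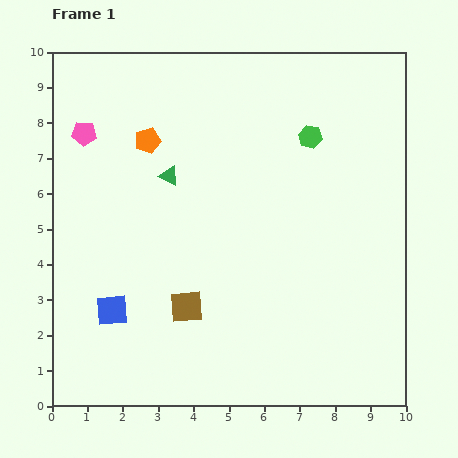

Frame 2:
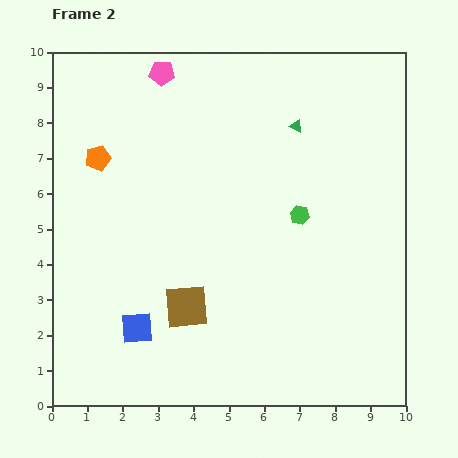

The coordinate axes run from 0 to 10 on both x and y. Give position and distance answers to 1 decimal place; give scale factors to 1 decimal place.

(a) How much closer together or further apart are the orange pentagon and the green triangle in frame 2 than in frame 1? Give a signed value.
+4.5

Distance in frame 1: 1.2. Distance in frame 2: 5.7.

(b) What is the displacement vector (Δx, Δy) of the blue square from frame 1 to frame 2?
(0.7, -0.5)

The blue square was at (1.7, 2.7) in frame 1 and (2.4, 2.2) in frame 2.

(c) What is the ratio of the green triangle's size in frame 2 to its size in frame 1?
0.6×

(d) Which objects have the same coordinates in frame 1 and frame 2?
the brown square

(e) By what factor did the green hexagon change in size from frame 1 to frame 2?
0.8×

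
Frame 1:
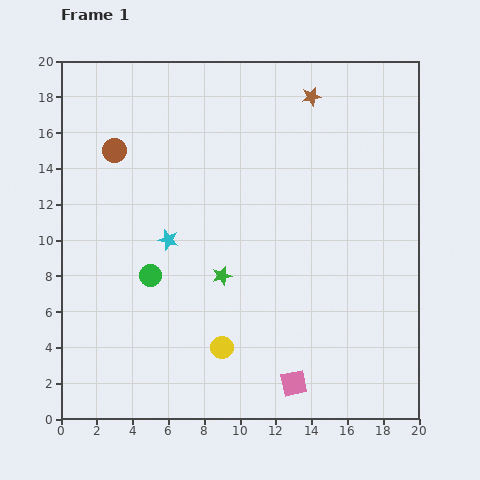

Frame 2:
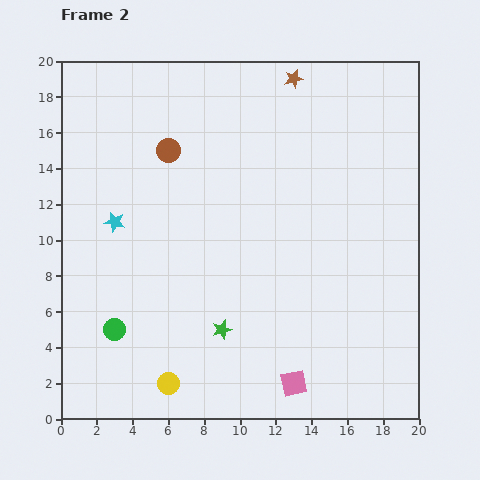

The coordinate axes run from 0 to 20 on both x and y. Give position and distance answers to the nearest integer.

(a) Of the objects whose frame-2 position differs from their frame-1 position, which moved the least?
the brown star

(moved 1)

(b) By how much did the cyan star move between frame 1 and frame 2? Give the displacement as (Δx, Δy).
(-3, 1)

The cyan star was at (6, 10) in frame 1 and (3, 11) in frame 2.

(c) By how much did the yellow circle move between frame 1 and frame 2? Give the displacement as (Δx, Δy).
(-3, -2)

The yellow circle was at (9, 4) in frame 1 and (6, 2) in frame 2.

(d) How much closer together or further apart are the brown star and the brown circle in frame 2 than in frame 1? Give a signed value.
-3

Distance in frame 1: 11. Distance in frame 2: 8.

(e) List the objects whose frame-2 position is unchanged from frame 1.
the pink square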